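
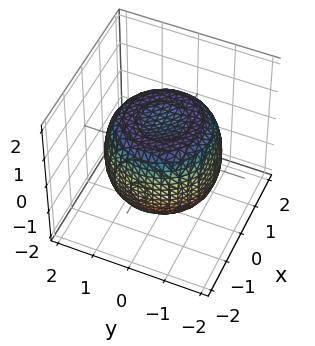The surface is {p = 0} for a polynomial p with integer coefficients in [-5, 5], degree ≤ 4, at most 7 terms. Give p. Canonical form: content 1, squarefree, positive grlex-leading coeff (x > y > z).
deg p = 4. A generic line meets the surface in up to 4 points.
By symmetry, the surface is invariant under rotation about z: p = q(x² + y², z).
Checking where it meets the axes: the z-axis gridline crossings are at z ∈ {-1, 1}; a circular section at z = 0 has radius between 1 and 2.
Fitting integer coefficients to these (and the overall shape) gives p.

2*x^4 + 4*x^2*y^2 + 2*y^4 - 3*x^2 - 3*y^2 + 3*z^2 - 3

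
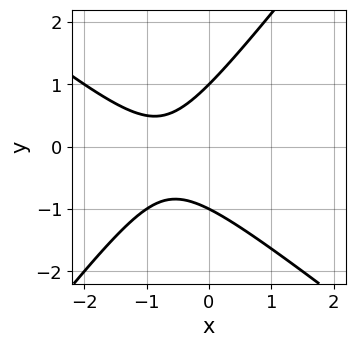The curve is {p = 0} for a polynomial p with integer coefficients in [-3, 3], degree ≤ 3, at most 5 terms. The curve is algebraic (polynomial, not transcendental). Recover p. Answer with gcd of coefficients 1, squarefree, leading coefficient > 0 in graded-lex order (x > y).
(a) Degree: a generic line meets the curve in up to 2 points, so deg p = 2.
(b) From the visible intercepts: the y-axis gridline crossings are at y ∈ {-1, 1}; it misses every integer gridline on the x-axis.
(c) Matching integer coefficients to the picture gives p.

2*x^2 + x*y - 2*y^2 + 3*x + 2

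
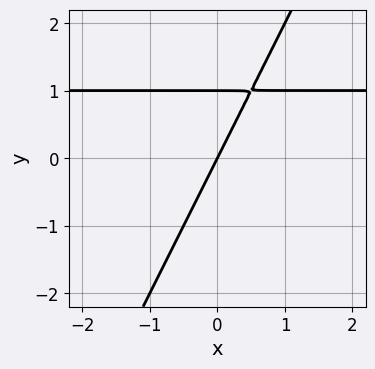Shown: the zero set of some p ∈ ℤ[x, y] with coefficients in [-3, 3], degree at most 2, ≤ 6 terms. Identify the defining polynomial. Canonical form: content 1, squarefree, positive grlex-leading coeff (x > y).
2*x*y - y^2 - 2*x + y

1. Degree: no degree-1 curve has this shape, so deg p = 2.
2. Checking where it meets the axes: the y-axis gridline crossings are at y ∈ {0, 1}; it meets the x-axis at x = 0 (among the integer gridlines).
3. Matching integer coefficients to the picture gives p.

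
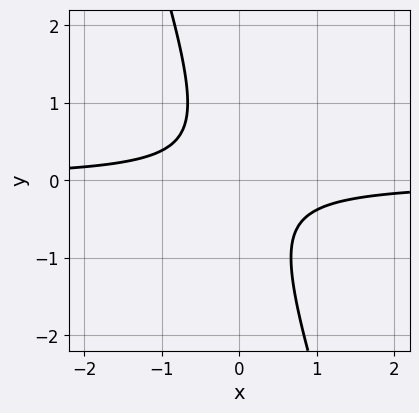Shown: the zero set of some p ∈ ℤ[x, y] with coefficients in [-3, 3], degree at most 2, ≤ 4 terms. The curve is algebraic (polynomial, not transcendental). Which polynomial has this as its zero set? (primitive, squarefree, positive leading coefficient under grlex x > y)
(a) The degree is 2 — no degree-1 curve has this shape.
(b) Against the integer gridlines: it misses every integer gridline on the x-axis; the curve avoids every integer y-axis point in the box.
(c) Putting this together gives p.

3*x*y + y^2 + 1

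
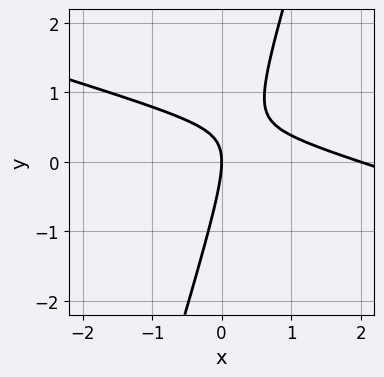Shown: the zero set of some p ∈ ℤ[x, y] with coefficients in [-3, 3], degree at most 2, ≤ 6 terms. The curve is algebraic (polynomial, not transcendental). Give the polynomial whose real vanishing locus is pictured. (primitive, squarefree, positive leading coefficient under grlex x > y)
1. Degree: no degree-1 curve has this shape, so deg p = 2.
2. Checking where it meets the axes: one y-axis crossing is at y = 0; the x-axis gridline crossings are at x ∈ {0, 2}.
3. Assembling these constraints gives the stated polynomial.

x^2 + 3*x*y - y^2 - 2*x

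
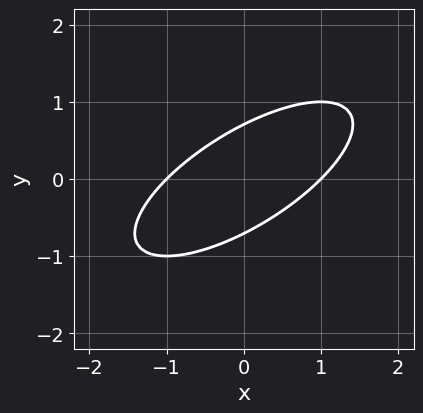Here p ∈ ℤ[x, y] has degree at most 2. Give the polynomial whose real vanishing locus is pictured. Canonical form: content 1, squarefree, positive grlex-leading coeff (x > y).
First, the degree is 2 — the shape is more complex than any degree-1 curve.
Then, from the visible intercepts: the x-axis gridline crossings are at x ∈ {-1, 1}.
Finally, fitting integer coefficients to these (and the overall shape) gives p.

x^2 - 2*x*y + 2*y^2 - 1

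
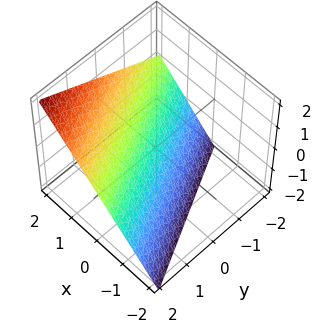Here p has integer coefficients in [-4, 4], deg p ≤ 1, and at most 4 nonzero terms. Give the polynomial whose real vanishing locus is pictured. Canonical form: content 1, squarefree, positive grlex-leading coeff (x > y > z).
2*x + y - 2*z - 2

(a) Degree: every cross-section is a straight line — this is a plane, so deg p = 1.
(b) Against the integer gridlines: it crosses the y-axis at the gridline y = 2; it crosses the z-axis at the gridline z = -1; it meets the x-axis at x = 1 (among the integer gridlines).
(c) The integer polynomial consistent with all of this is the stated p.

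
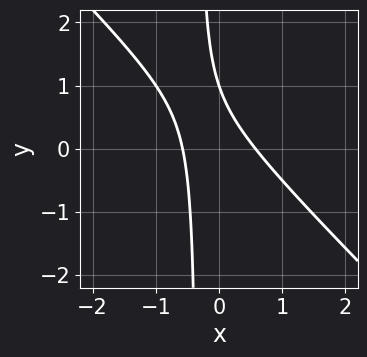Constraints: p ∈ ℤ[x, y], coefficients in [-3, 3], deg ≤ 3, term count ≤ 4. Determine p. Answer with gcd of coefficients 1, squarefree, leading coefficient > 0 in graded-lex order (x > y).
3*x^2 + 3*x*y + y - 1

(a) The degree is 2 — a generic line meets the curve in up to 2 points.
(b) Checking where it meets the axes: it meets the y-axis at y = 1 (among the integer gridlines).
(c) Solving for integer coefficients yields p as stated.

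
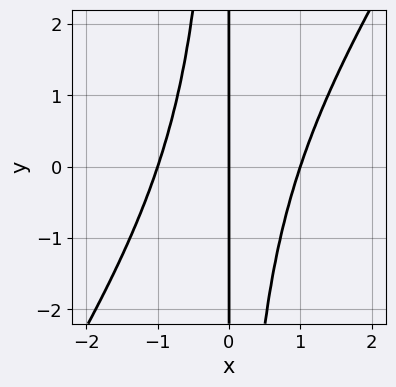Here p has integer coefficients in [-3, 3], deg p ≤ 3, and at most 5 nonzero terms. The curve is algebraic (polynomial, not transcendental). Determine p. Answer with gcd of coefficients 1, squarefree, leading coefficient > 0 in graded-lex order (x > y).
First, degree: the shape is more complex than any degree-2 curve, so deg p = 3.
Next, against the integer gridlines: every point of the y-axis in the box is on the curve; the x-axis gridline crossings are at x ∈ {-1, 0, 1}.
Finally, fitting integer coefficients to these (and the overall shape) gives p.

3*x^3 - 2*x^2*y - 3*x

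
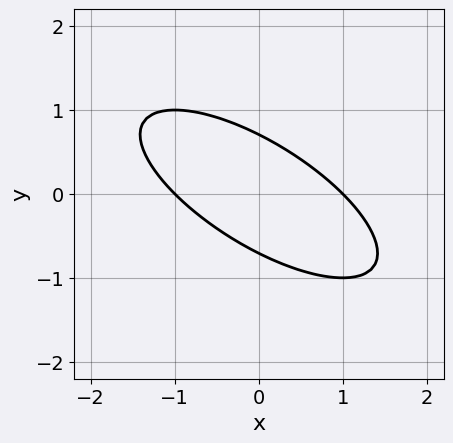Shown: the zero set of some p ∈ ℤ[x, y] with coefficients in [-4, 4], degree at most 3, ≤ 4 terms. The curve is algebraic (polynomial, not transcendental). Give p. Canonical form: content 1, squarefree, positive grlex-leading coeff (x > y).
x^2 + 2*x*y + 2*y^2 - 1

The degree is 2 — no degree-1 curve has this shape.
From the visible intercepts: the x-axis gridline crossings are at x ∈ {-1, 1}.
Solving for integer coefficients yields p as stated.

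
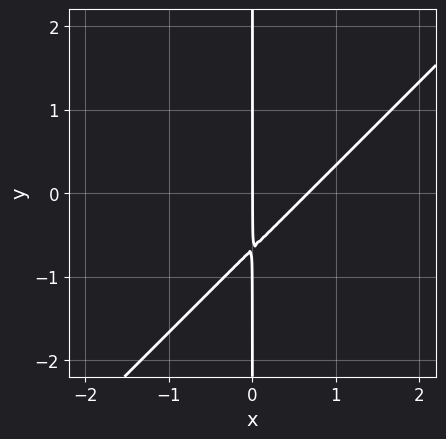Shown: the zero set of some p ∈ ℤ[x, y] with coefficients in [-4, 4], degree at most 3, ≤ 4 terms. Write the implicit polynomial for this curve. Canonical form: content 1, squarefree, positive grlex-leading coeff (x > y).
Degree: the shape is more complex than any degree-1 curve, so deg p = 2.
Reading off the gridlines: one x-axis crossing is at x = 0; the visible y-axis segment lies entirely on the curve.
Matching integer coefficients to the picture gives p.

3*x^2 - 3*x*y - 2*x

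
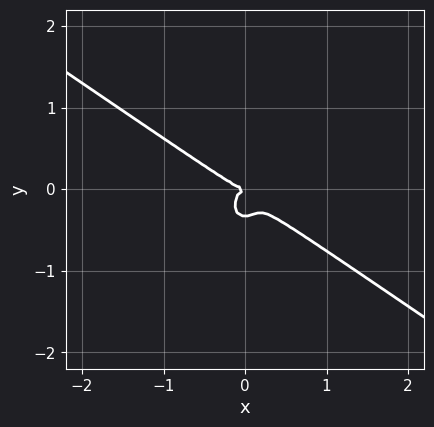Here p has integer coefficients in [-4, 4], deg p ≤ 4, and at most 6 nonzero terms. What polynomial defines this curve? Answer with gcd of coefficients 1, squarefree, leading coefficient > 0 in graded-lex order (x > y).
deg p = 3.
Checking where it meets the axes: one y-axis crossing is at y = 0; it crosses the x-axis at the gridline x = 0.
Assembling these constraints gives the stated polynomial.

3*x^3 + 3*x^2*y + 3*y^3 + y^2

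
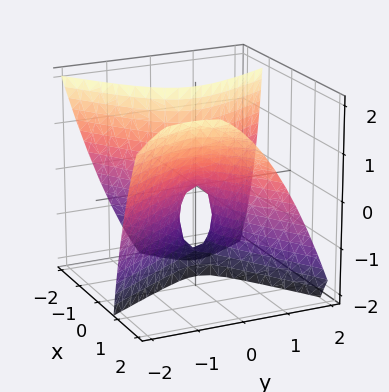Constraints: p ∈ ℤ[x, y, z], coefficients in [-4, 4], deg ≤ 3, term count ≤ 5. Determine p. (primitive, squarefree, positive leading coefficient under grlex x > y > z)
1. The degree is 2 — a generic line meets the surface in up to 2 points.
2. From the axis intercepts and sections: one x-axis crossing is at x = 0; one y-axis crossing is at y = 0.
3. Fitting integer coefficients to these (and the overall shape) gives p.

3*x^2 - 3*x*y - 3*x*z - 3*y^2 - z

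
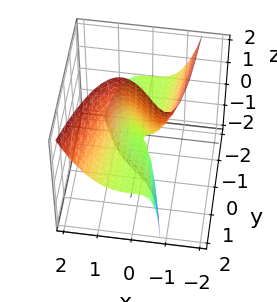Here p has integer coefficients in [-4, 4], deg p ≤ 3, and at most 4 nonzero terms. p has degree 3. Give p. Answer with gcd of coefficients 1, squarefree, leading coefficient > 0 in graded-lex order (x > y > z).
1. The degree is 3 — a generic line meets the surface in up to 3 points.
2. Checking where it meets the axes: the visible y-axis segment lies entirely on the surface; it crosses the x-axis at the gridline x = 0; every point of the z-axis in the box is on the surface.
3. Fitting integer coefficients to these (and the overall shape) gives p.

3*x^3 - x*y*z - 2*x*z - 2*y*z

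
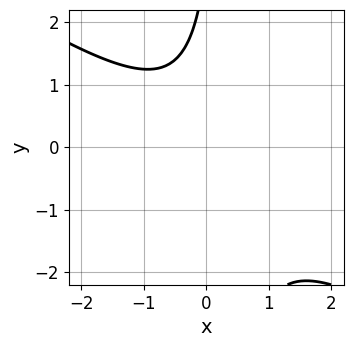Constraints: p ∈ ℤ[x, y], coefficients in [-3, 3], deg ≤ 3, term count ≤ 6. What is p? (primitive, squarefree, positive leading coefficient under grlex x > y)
2*x^2 + 3*x*y - y + 3

1. deg p = 2.
2. Reading off the gridlines: no y-intercept at any integer in the box; no x-intercept at any integer in the box.
3. These observations pin down the coefficients.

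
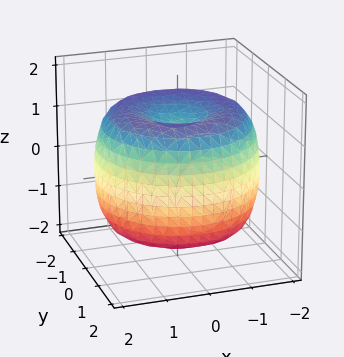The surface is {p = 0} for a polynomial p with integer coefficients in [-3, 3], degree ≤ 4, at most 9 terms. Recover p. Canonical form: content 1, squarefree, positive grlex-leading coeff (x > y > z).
x^4 + 2*x^2*y^2 + y^4 - 3*x^2 - 3*y^2 + 2*z^2 - 2

deg p = 4.
By symmetry, every cross-section ⟂ z is a circle, so x, y appear only via x² + y².
Observable constraints: a circular section at z = -1 has radius between 1 and 2; the z-axis gridline crossings are at z ∈ {-1, 1}.
Matching integer coefficients to the picture gives p.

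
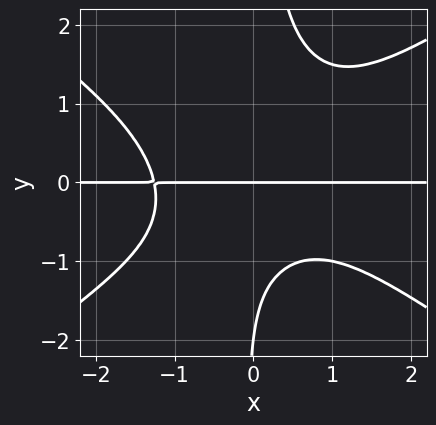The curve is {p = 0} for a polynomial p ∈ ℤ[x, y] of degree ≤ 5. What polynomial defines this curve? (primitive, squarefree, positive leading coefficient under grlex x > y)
(a) The degree is 4 — the shape is more complex than any degree-3 curve.
(b) Against the integer gridlines: the visible x-axis segment lies entirely on the curve; among the integer gridlines, it crosses the y-axis at y ∈ {-2, 0}.
(c) Matching integer coefficients to the picture gives p.

x^3*y - 2*x*y^3 + y^2 + 2*y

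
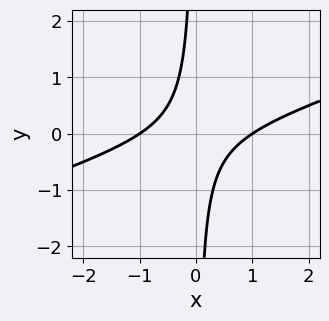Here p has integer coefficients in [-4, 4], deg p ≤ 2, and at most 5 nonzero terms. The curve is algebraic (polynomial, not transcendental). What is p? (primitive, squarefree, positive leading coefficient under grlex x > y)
x^2 - 3*x*y - 1

The degree is 2 — no degree-1 curve has this shape.
From the visible intercepts: it misses every integer gridline on the y-axis; the x-axis gridline crossings are at x ∈ {-1, 1}.
Assembling these constraints gives the stated polynomial.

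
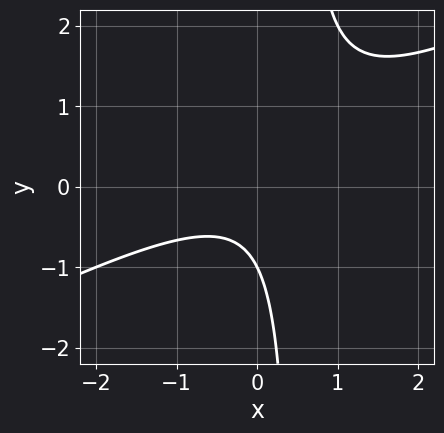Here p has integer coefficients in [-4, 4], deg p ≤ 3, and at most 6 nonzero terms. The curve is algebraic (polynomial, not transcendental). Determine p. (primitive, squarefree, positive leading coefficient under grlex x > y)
x^2 - 2*x*y + y + 1

Degree: no degree-1 curve has this shape, so deg p = 2.
Against the integer gridlines: it misses every integer gridline on the x-axis; one y-axis crossing is at y = -1.
Together with the visible shape, these determine p as stated.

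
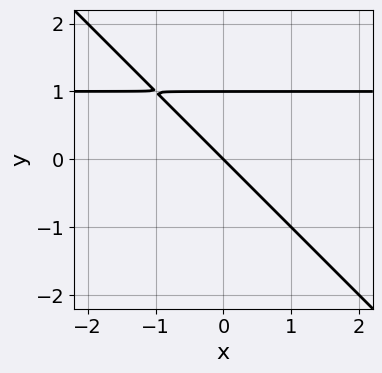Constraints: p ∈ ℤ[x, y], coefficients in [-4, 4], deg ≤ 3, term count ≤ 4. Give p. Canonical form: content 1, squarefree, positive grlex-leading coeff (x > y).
x*y + y^2 - x - y

1. Degree: a generic line meets the curve in up to 2 points, so deg p = 2.
2. From the axis intercepts and sections: the y-axis gridline crossings are at y ∈ {0, 1}; it crosses the x-axis at the gridline x = 0.
3. Fitting integer coefficients to these (and the overall shape) gives p.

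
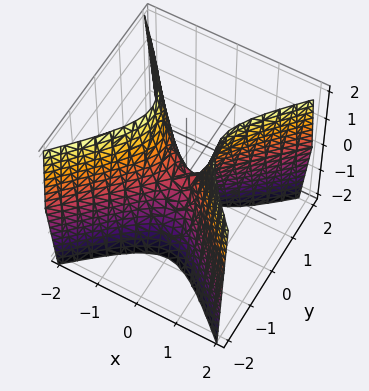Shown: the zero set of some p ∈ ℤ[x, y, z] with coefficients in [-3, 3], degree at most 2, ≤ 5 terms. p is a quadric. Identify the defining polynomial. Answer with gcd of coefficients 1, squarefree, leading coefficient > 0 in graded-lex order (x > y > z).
(a) The degree is 2 — a saddle surface; a quadric.
(b) Symmetries: it's symmetric under y → −y, forcing even powers of y; it's symmetric under x → −x, forcing even powers of x.
(c) Reading off the gridlines: one y-axis crossing is at y = 0; it meets the x-axis at x = 0 (among the integer gridlines); it crosses the z-axis at the gridline z = 0.
(d) Solving for integer coefficients yields p as stated.

3*x^2 - 3*y^2 - z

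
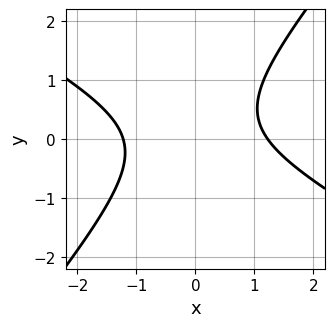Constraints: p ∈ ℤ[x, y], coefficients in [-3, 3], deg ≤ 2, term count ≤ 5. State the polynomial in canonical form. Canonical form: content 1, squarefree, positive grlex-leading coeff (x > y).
(a) deg p = 2.
(b) Reading off the gridlines: the curve avoids every integer y-axis point in the box.
(c) Solving for integer coefficients yields p as stated.

2*x^2 + 2*x*y - 3*y^2 + y - 3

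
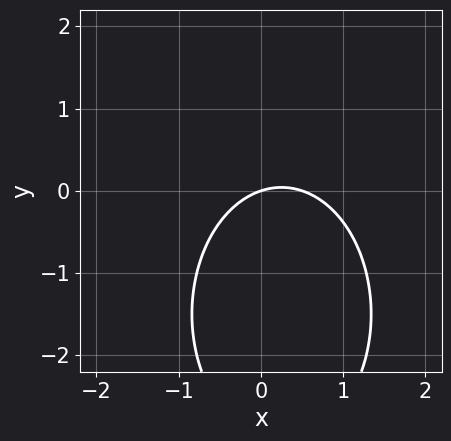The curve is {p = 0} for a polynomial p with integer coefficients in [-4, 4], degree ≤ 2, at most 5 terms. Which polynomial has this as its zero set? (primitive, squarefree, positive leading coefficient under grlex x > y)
1. The degree is 2 — the shape is more complex than any degree-1 curve.
2. Reading off the gridlines: one x-axis crossing is at x = 0; it meets the y-axis at y = 0 (among the integer gridlines).
3. The integer polynomial consistent with all of this is the stated p.

2*x^2 + y^2 - x + 3*y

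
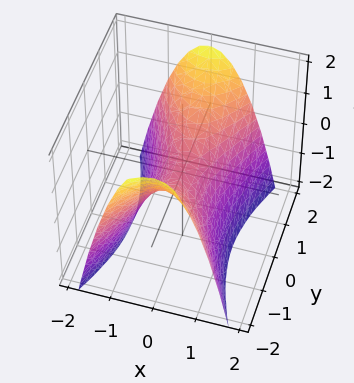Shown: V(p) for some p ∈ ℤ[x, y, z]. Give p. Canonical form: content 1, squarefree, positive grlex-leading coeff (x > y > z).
First, deg p = 2. A saddle surface; a quadric.
Then, symmetries: mirror symmetry x ↦ −x ⇒ only even powers of x; the y ↦ −y reflection is a symmetry, so y appears only in even powers.
Next, from the visible intercepts: one x-axis crossing is at x = 0; it crosses the y-axis at the gridline y = 0; it meets the z-axis at z = 0 (among the integer gridlines).
Finally, fitting integer coefficients to these (and the overall shape) gives p.

3*x^2 - y^2 + 2*z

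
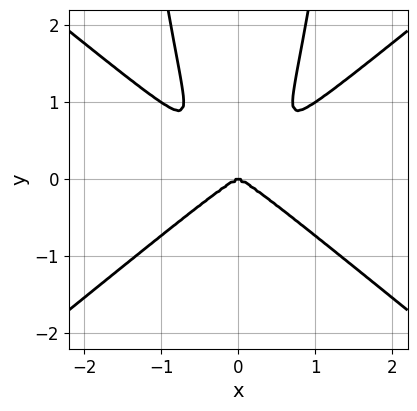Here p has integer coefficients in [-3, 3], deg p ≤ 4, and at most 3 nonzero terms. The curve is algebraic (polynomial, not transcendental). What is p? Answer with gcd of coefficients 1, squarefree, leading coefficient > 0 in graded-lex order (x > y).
2*x^4 - 3*x^2*y^2 + y^3

Degree: a generic line meets the curve in up to 4 points, so deg p = 4.
Symmetries: mirror symmetry x ↦ −x ⇒ only even powers of x.
From the visible intercepts: it meets the y-axis at y = 0 (among the integer gridlines); it crosses the x-axis at the gridline x = 0.
Matching integer coefficients to the picture gives p.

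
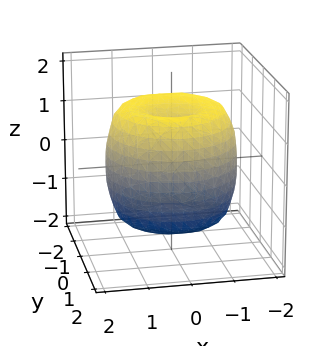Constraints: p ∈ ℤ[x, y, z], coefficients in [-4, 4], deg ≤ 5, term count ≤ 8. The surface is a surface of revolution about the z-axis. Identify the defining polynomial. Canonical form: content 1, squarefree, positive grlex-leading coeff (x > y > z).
(a) The degree is 4 — no degree-3 surface has this shape.
(b) By symmetry, the z-axis is an axis of rotation, so x and y enter only as x² + y².
(c) Checking where it meets the axes: among the integer gridlines, it crosses the z-axis at z ∈ {-1, 1}; a circular section at z = -1 has radius between 1 and 2.
(d) Together with the visible shape, these determine p as stated.

x^4 + 2*x^2*y^2 + y^4 - 2*x^2 - 2*y^2 + z^2 - 1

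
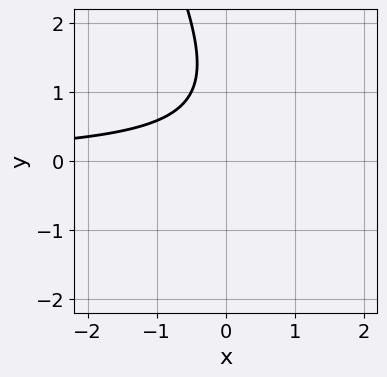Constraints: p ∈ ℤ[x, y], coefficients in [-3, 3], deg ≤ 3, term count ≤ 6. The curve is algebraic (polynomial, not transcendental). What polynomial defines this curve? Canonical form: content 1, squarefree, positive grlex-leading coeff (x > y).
2*x*y + y^2 - 2*y + 2

First, the degree is 2 — no degree-1 curve has this shape.
Next, reading off the gridlines: the curve avoids every integer y-axis point in the box; no x-intercept at any integer in the box.
Finally, together with the visible shape, these determine p as stated.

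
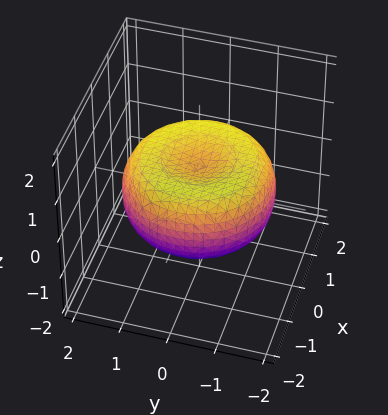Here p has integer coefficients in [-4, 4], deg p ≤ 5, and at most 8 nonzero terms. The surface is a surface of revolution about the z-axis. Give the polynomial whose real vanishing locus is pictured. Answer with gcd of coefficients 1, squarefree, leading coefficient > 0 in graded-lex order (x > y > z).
x^4 + 2*x^2*y^2 + y^4 - 2*x^2 - 2*y^2 + 3*z^2 - 1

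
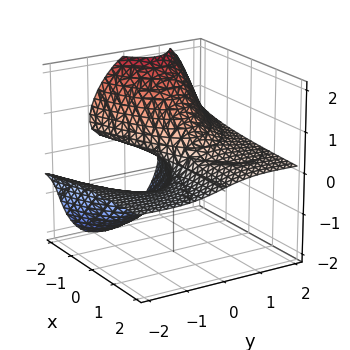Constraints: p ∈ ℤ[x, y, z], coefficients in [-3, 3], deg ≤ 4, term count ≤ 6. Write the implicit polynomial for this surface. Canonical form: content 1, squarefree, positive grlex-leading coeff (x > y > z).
deg p = 3.
Observable constraints: one y-axis crossing is at y = 0; the visible x-axis segment lies entirely on the surface; it crosses the z-axis at the gridline z = 0.
The integer polynomial consistent with all of this is the stated p.

2*y^2*z - y*z^2 + z^3 + 2*x*z - y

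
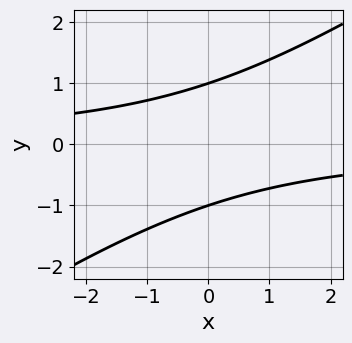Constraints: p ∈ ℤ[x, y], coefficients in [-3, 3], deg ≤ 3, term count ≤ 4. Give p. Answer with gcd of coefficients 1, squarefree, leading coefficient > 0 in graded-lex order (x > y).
1. The degree is 2 — no degree-1 curve has this shape.
2. Checking where it meets the axes: the y-axis gridline crossings are at y ∈ {-1, 1}; it misses every integer gridline on the x-axis.
3. Putting this together gives p.

2*x*y - 3*y^2 + 3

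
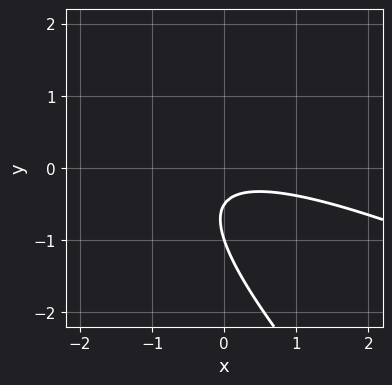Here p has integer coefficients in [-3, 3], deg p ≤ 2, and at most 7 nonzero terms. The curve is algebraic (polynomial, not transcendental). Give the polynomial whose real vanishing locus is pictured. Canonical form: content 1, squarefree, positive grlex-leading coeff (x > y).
x^2 + 3*x*y + 2*y^2 + 3*y + 1

(a) deg p = 2.
(b) Against the integer gridlines: one y-axis crossing is at y = -1; the curve avoids every integer x-axis point in the box.
(c) Assembling these constraints gives the stated polynomial.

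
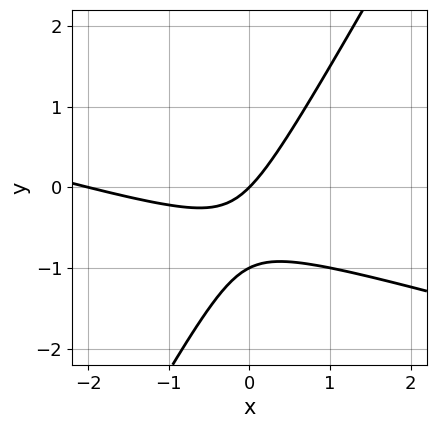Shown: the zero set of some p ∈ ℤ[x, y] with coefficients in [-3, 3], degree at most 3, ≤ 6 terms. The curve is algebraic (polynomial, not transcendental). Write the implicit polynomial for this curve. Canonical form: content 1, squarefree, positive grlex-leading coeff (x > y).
1. deg p = 2.
2. From the axis intercepts and sections: the x-axis gridline crossings are at x ∈ {-2, 0}; the y-axis gridline crossings are at y ∈ {-1, 0}.
3. The integer polynomial consistent with all of this is the stated p.

x^2 + 3*x*y - 2*y^2 + 2*x - 2*y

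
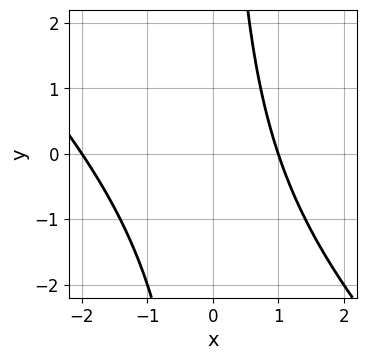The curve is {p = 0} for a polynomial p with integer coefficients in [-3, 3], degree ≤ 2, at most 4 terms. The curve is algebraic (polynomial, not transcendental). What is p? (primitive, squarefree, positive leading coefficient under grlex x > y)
x^2 + x*y + x - 2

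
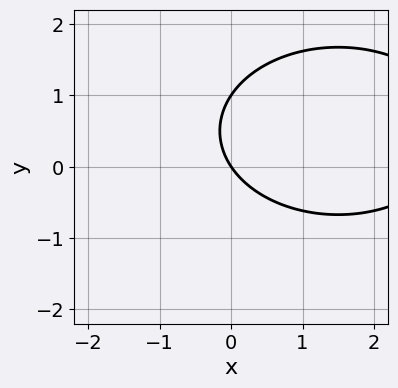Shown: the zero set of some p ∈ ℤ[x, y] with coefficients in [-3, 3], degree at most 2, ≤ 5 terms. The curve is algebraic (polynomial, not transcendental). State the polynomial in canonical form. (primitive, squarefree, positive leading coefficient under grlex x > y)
x^2 + 2*y^2 - 3*x - 2*y

First, deg p = 2. A generic line meets the curve in up to 2 points.
Then, reading off the gridlines: the y-axis gridline crossings are at y ∈ {0, 1}; it meets the x-axis at x = 0 (among the integer gridlines).
Finally, assembling these constraints gives the stated polynomial.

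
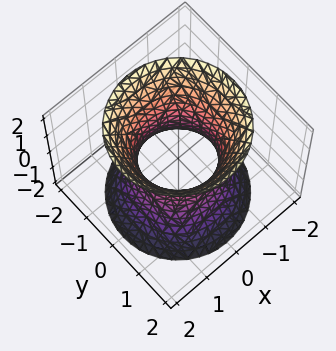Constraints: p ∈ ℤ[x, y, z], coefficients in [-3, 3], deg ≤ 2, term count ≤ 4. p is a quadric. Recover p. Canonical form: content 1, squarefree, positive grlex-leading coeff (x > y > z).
Degree: one connected sheet with a waist; a quadric, so deg p = 2.
Symmetries: the z-axis is an axis of rotation, so x and y enter only as x² + y²; it's symmetric under z → −z, forcing even powers of z.
Against the integer gridlines: among the integer gridlines, it crosses the x-axis at x ∈ {-1, 1}; among the integer gridlines, it crosses the y-axis at y ∈ {-1, 1}.
These observations pin down the coefficients.

2*x^2 + 2*y^2 - z^2 - 2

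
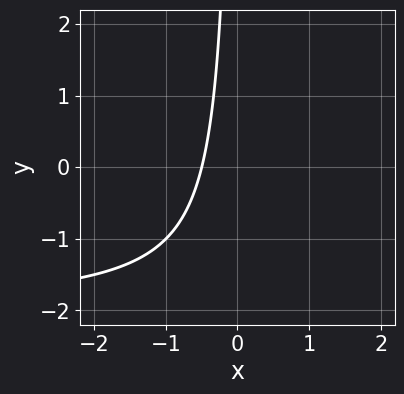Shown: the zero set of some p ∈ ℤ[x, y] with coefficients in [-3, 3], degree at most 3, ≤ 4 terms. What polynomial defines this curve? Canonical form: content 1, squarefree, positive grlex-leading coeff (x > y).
x*y + 2*x + 1

1. Degree: a generic line meets the curve in up to 2 points, so deg p = 2.
2. From the axis intercepts and sections: it misses every integer gridline on the y-axis.
3. Matching integer coefficients to the picture gives p.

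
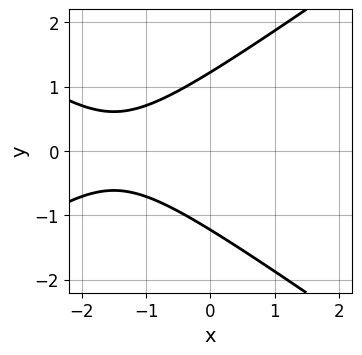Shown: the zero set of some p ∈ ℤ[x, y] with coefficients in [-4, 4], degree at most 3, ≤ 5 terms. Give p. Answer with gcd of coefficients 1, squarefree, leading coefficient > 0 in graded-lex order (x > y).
deg p = 2. No degree-1 curve has this shape.
Symmetries: it's symmetric under y → −y, forcing even powers of y.
Reading off the gridlines: it misses every integer gridline on the x-axis.
Putting this together gives p.

x^2 - 2*y^2 + 3*x + 3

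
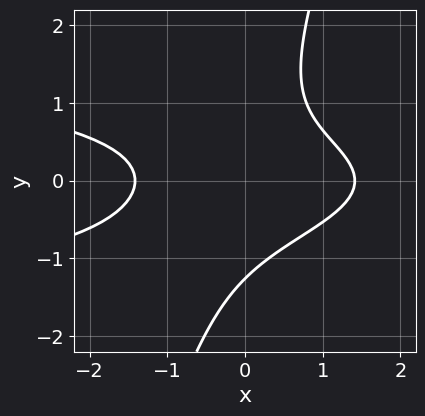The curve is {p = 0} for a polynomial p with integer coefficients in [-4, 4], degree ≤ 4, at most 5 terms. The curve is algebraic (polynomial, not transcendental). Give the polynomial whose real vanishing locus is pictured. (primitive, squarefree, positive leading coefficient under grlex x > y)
3*x*y^2 - y^3 + x^2 - 2

1. Degree: no degree-2 curve has this shape, so deg p = 3.
2. Matching integer coefficients to the picture gives p.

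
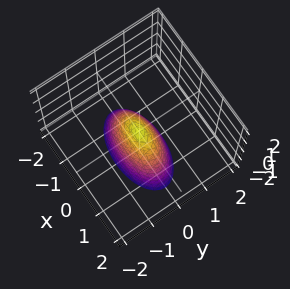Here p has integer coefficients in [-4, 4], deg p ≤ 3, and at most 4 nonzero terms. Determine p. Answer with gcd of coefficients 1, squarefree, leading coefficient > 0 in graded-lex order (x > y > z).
x^2 + 3*y^2 + z

First, deg p = 2. A paraboloid; a quadric.
Next, symmetries: it's symmetric under y → −y, forcing even powers of y; mirror symmetry x ↦ −x ⇒ only even powers of x.
Next, observable constraints: it meets the x-axis at x = 0 (among the integer gridlines); it crosses the y-axis at the gridline y = 0; it crosses the z-axis at the gridline z = 0.
Finally, matching integer coefficients to the picture gives p.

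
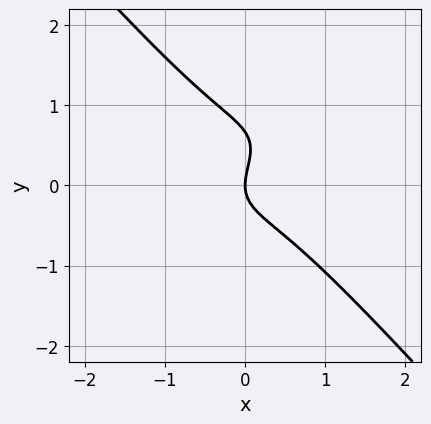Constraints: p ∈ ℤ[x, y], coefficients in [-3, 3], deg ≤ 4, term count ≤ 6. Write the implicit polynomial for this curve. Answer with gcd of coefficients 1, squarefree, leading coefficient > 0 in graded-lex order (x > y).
2*x^3 - 2*x^2*y + 3*y^3 - 2*y^2 + 2*x

1. deg p = 3.
2. From the visible intercepts: it crosses the y-axis at the gridline y = 0; one x-axis crossing is at x = 0.
3. These observations pin down the coefficients.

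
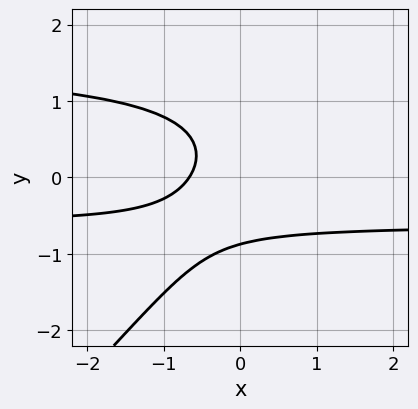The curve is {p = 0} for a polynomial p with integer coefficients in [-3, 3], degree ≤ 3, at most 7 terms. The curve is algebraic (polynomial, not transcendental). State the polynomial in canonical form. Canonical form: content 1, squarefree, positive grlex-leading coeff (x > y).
3*x*y^2 - 3*y^3 - 3*x*y - 3*x - 2

(a) deg p = 3. A generic line meets the curve in up to 3 points.
(b) Matching integer coefficients to the picture gives p.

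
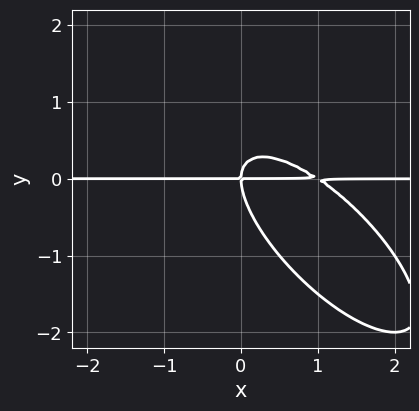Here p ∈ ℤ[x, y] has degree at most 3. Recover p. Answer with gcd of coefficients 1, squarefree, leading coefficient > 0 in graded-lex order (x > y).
2*x^2*y + 3*x*y^2 + 2*y^3 - 2*x*y

First, the degree is 3 — no degree-2 curve has this shape.
Next, reading off the gridlines: it meets the y-axis at y = 0 (among the integer gridlines); every point of the x-axis in the box is on the curve.
Finally, solving for integer coefficients yields p as stated.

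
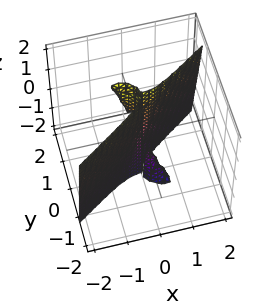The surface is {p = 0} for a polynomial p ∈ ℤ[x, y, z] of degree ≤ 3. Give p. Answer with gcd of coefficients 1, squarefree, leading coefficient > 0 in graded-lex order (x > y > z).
The picture has 2 separate pieces. Treating them together as one polynomial.
The degree is 3 — no degree-2 surface has this shape.
From the axis intercepts and sections: it meets the y-axis at y = 0 (among the integer gridlines); it crosses the x-axis at the gridline x = 0.
Solving for integer coefficients yields p as stated. Check: (0, 0, -2) on the z-axis lies on the surface, and p(0, 0, -2) = 0. ✓

x^3 - x*y*z - 3*y^3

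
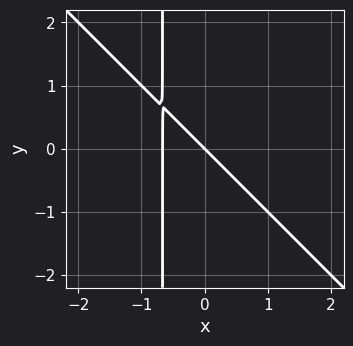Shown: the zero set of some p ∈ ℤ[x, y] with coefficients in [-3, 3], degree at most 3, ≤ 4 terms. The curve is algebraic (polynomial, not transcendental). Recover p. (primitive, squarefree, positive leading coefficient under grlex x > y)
3*x^2 + 3*x*y + 2*x + 2*y

First, degree: no degree-1 curve has this shape, so deg p = 2.
Next, from the axis intercepts and sections: one y-axis crossing is at y = 0; it meets the x-axis at x = 0 (among the integer gridlines).
Finally, together with the visible shape, these determine p as stated.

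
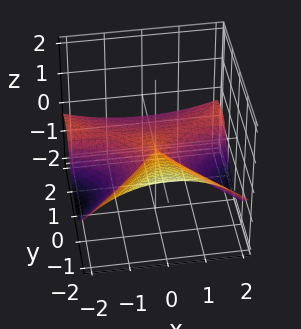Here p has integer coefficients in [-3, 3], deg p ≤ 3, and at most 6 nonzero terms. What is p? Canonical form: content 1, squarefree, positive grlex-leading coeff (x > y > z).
x^2*y - y^3 - 3*y^2*z - 2*z^3 - x^2

First, deg p = 3. A generic line meets the surface in up to 3 points.
Then, checking where it meets the axes: it meets the z-axis at z = 0 (among the integer gridlines); it meets the y-axis at y = 0 (among the integer gridlines); it meets the x-axis at x = 0 (among the integer gridlines).
Finally, solving for integer coefficients yields p as stated.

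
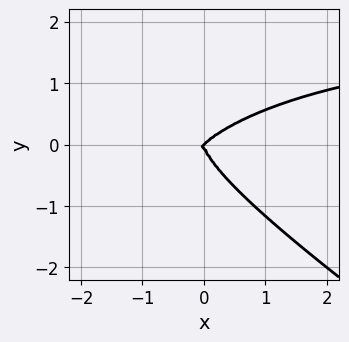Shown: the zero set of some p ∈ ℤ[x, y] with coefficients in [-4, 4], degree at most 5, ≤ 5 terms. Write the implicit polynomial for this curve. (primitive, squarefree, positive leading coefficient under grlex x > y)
1. Degree: a generic line meets the curve in up to 4 points, so deg p = 4.
2. Checking where it meets the axes: one x-axis crossing is at x = 0; it meets the y-axis at y = 0 (among the integer gridlines).
3. Assembling these constraints gives the stated polynomial.

x^3*y + 3*y^4 - 2*x^3 + 2*x^2*y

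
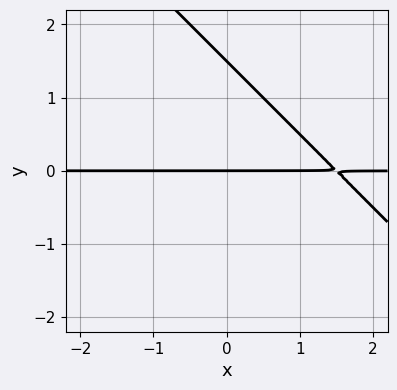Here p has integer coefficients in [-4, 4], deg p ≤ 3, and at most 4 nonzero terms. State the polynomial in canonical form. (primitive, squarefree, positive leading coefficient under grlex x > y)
(a) Degree: no degree-1 curve has this shape, so deg p = 2.
(b) From the visible intercepts: it meets the y-axis at y = 0 (among the integer gridlines); the visible x-axis segment lies entirely on the curve.
(c) Solving for integer coefficients yields p as stated.

2*x*y + 2*y^2 - 3*y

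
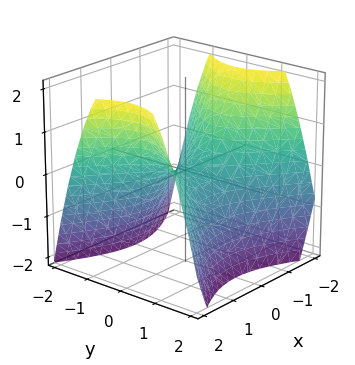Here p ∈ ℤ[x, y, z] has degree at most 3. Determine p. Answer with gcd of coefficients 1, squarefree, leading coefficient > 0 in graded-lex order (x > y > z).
2*x^2 - 3*y^2 - 3*z

First, degree: a saddle surface; a quadric, so deg p = 2.
Then, symmetries: it's symmetric under x → −x, forcing even powers of x; mirror symmetry y ↦ −y ⇒ only even powers of y.
Next, from the visible intercepts: it crosses the z-axis at the gridline z = 0; it meets the x-axis at x = 0 (among the integer gridlines); one y-axis crossing is at y = 0.
Finally, putting this together gives p.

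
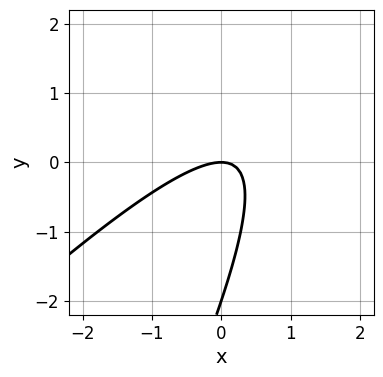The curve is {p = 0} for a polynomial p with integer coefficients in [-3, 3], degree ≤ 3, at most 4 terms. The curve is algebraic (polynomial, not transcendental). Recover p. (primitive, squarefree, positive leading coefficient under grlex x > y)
2*x^2 - 3*x*y + y^2 + 2*y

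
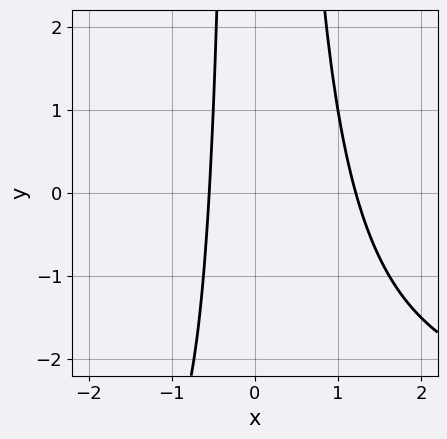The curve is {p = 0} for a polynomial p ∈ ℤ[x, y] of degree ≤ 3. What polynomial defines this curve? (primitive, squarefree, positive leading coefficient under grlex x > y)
Degree: the shape is more complex than any degree-2 curve, so deg p = 3.
Reading off the gridlines: the curve avoids every integer y-axis point in the box.
Together with the visible shape, these determine p as stated.

x^2*y + 3*x^2 - 2*x - 2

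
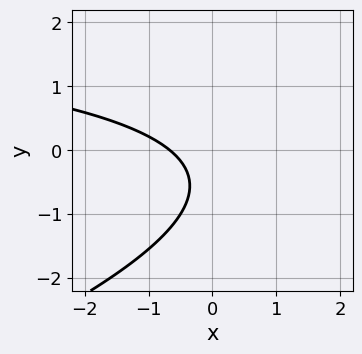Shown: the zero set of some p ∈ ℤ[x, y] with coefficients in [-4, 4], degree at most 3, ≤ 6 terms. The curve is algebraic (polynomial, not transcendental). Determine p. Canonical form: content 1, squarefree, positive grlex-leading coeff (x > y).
x*y - 3*y^2 - 3*x - 3*y - 2

deg p = 2. The shape is more complex than any degree-1 curve.
Checking where it meets the axes: it misses every integer gridline on the y-axis.
The integer polynomial consistent with all of this is the stated p.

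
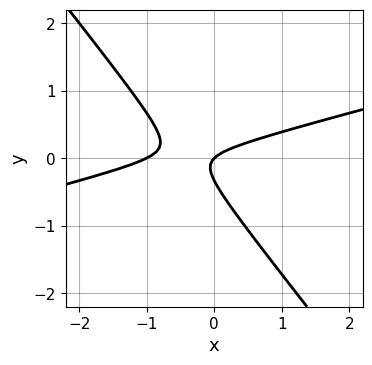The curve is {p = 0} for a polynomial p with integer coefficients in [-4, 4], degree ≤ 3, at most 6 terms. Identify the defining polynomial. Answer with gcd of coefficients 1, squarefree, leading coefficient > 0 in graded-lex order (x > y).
x^2 - 3*x*y - 3*y^2 + x - y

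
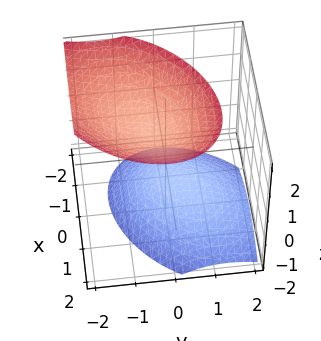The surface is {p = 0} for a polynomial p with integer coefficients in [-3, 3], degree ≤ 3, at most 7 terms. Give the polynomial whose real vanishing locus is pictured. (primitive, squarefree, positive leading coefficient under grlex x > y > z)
3*x^2 - 2*x*y + 3*y^2 + 2*y*z - 3*z^2 + 3

1. I count 2 distinct pieces. Treating them together as one polynomial.
2. The degree is 2 — the shape is more complex than any degree-1 surface.
3. From the axis intercepts and sections: no y-intercept at any integer in the box; the z-axis gridline crossings are at z ∈ {-1, 1}; the surface avoids every integer x-axis point in the box.
4. Together with the visible shape, these determine p as stated.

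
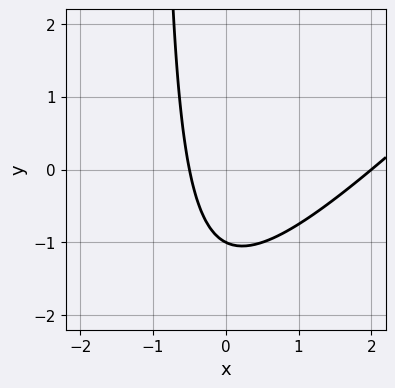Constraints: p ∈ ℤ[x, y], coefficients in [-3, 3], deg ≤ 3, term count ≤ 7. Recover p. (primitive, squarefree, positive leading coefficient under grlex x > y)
2*x^2 - 2*x*y - 3*x - 2*y - 2

deg p = 2. The shape is more complex than any degree-1 curve.
From the visible intercepts: one x-axis crossing is at x = 2; one y-axis crossing is at y = -1.
Fitting integer coefficients to these (and the overall shape) gives p.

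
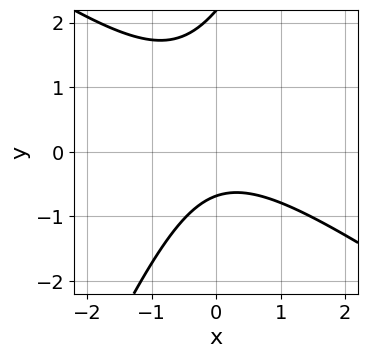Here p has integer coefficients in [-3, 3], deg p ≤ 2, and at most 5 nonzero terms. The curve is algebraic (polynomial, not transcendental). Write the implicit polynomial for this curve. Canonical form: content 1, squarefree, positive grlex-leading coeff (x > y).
3*x^2 + 3*x*y - 2*y^2 + 3*y + 3

1. Degree: the shape is more complex than any degree-1 curve, so deg p = 2.
2. Against the integer gridlines: it misses every integer gridline on the x-axis.
3. Together with the visible shape, these determine p as stated.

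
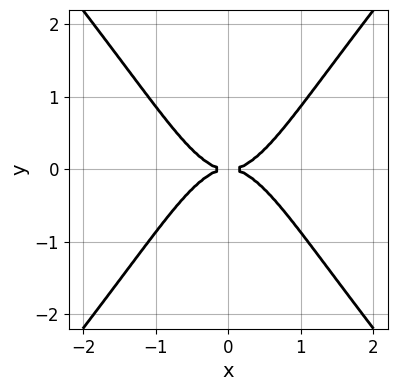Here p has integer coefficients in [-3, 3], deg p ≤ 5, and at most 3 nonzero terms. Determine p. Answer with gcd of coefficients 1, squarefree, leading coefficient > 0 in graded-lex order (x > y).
3*x^4 - 2*x^2*y^2 - 2*y^2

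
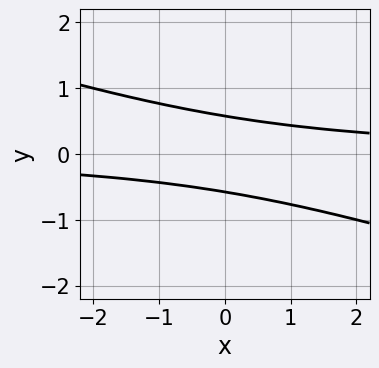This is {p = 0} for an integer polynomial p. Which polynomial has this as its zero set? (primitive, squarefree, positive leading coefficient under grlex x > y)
(a) The degree is 2 — no degree-1 curve has this shape.
(b) Against the integer gridlines: it misses every integer gridline on the x-axis.
(c) These observations pin down the coefficients.

x*y + 3*y^2 - 1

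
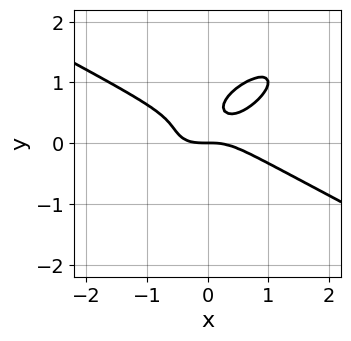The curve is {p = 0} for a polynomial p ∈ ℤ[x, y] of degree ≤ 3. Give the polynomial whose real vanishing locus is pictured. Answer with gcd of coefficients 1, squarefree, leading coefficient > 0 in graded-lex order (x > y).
First, degree: no degree-2 curve has this shape, so deg p = 3.
Then, from the visible intercepts: one x-axis crossing is at x = 0; it meets the y-axis at y = 0 (among the integer gridlines).
Finally, the integer polynomial consistent with all of this is the stated p.

x^3 - 2*x*y^2 + 3*y^3 - 3*y^2 + y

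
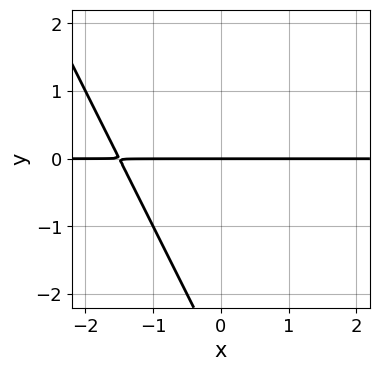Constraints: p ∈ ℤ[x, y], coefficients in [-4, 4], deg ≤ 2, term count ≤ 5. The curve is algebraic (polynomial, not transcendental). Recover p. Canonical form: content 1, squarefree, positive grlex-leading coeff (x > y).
Degree: a generic line meets the curve in up to 2 points, so deg p = 2.
From the axis intercepts and sections: the visible x-axis segment lies entirely on the curve; it crosses the y-axis at the gridline y = 0.
Solving for integer coefficients yields p as stated.

2*x*y + y^2 + 3*y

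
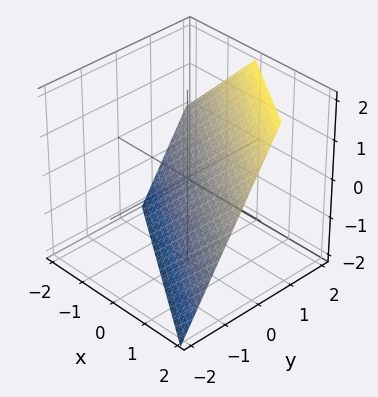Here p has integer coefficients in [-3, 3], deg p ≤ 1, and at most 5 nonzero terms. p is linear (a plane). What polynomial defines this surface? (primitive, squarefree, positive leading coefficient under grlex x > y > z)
First, the degree is 1 — every cross-section is a straight line — this is a plane.
Then, from the visible intercepts: it meets the z-axis at z = -1 (among the integer gridlines); it crosses the x-axis at the gridline x = 1.
Finally, together with the visible shape, these determine p as stated.

2*x + 3*y - 2*z - 2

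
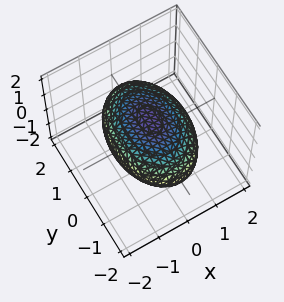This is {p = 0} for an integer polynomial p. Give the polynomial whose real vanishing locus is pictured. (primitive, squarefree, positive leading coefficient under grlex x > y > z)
2*x^2 + y^2 + 3*z^2 - 3

The degree is 2 — bounded and convex; a quadric.
Symmetries: the z ↦ −z reflection is a symmetry, so z appears only in even powers; it's symmetric under y → −y, forcing even powers of y; mirror symmetry x ↦ −x ⇒ only even powers of x.
Reading off the gridlines: the z-axis gridline crossings are at z ∈ {-1, 1}.
Fitting integer coefficients to these (and the overall shape) gives p.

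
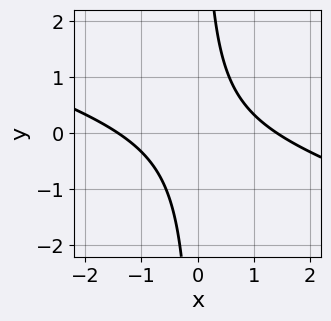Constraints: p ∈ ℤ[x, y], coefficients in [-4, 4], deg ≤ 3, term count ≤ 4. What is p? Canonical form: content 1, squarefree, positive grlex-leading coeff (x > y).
1. Degree: a generic line meets the curve in up to 2 points, so deg p = 2.
2. From the axis intercepts and sections: no y-intercept at any integer in the box.
3. Together with the visible shape, these determine p as stated.

x^2 + 3*x*y - 2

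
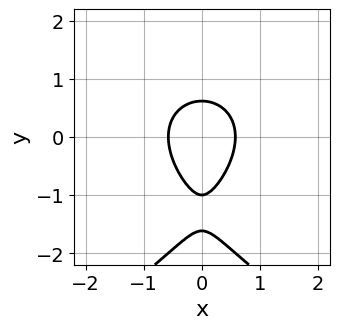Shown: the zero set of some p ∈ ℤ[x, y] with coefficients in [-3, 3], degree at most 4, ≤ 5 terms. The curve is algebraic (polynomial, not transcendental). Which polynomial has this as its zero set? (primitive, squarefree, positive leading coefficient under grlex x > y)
y^3 + 3*x^2 + 2*y^2 - 1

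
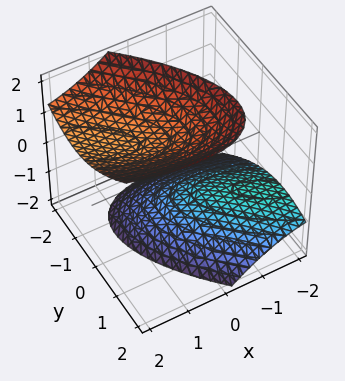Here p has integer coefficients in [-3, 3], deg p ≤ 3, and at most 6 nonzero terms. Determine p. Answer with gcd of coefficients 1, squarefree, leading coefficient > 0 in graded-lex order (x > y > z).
First, there are 2 components.
Next, degree: no degree-1 surface has this shape, so deg p = 2.
Then, against the integer gridlines: no x-intercept at any integer in the box; no y-intercept at any integer in the box.
Finally, matching integer coefficients to the picture gives p.

x^2 + 2*x*y - 2*x*z + 2*y^2 - 2*z^2 + 3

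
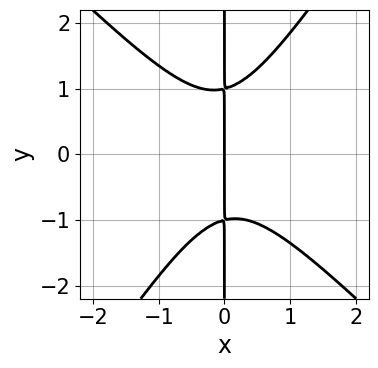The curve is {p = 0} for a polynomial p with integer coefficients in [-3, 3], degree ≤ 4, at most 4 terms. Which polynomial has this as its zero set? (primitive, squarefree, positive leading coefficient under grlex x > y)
First, the degree is 3 — no degree-2 curve has this shape.
Next, from the axis intercepts and sections: it meets the x-axis at x = 0 (among the integer gridlines); every point of the y-axis in the box is on the curve.
Finally, matching integer coefficients to the picture gives p.

3*x^3 + x^2*y - 2*x*y^2 + 2*x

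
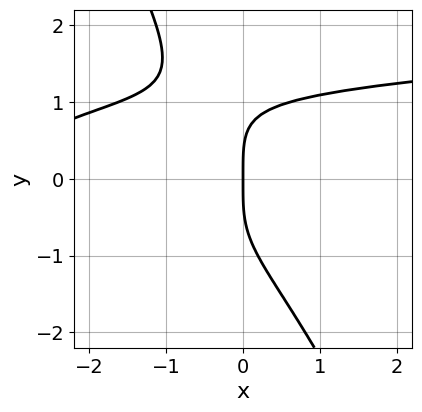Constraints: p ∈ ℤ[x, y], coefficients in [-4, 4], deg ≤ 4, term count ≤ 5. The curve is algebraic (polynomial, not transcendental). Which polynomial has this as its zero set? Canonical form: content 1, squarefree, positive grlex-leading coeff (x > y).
(a) deg p = 4. No degree-3 curve has this shape.
(b) Checking where it meets the axes: it crosses the x-axis at the gridline x = 0; one y-axis crossing is at y = 0.
(c) Assembling these constraints gives the stated polynomial.

2*x*y^3 + y^4 - x^2 - 3*x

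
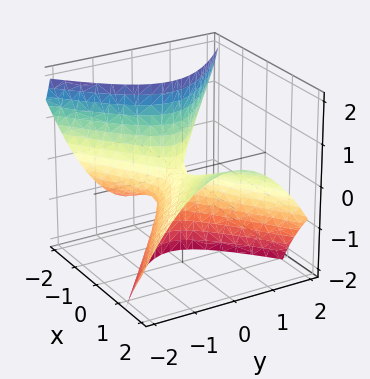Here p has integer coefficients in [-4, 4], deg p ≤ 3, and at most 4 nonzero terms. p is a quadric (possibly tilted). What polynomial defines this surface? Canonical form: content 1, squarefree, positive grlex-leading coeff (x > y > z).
The degree is 2 — a generic line meets the surface in up to 2 points.
Against the integer gridlines: one z-axis crossing is at z = 0; one y-axis crossing is at y = 0.
Matching integer coefficients to the picture gives p.

x^2 - 2*x*z - 2*y^2 - z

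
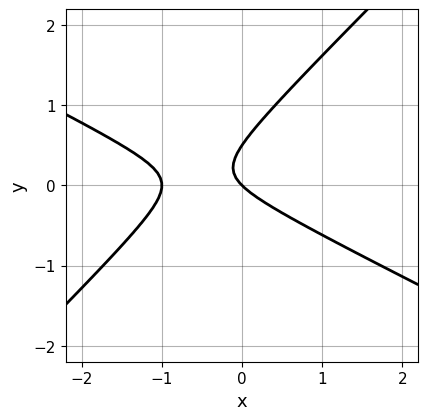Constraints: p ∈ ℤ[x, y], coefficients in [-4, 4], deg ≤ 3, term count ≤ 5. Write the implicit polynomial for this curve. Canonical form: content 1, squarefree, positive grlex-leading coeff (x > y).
x^2 + x*y - 2*y^2 + x + y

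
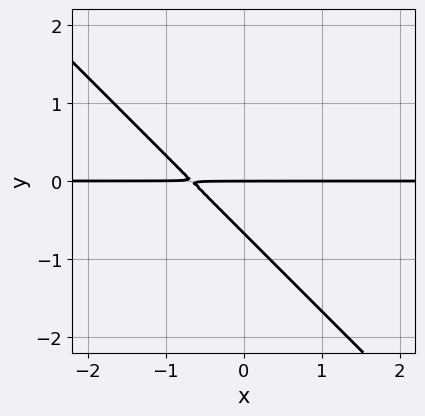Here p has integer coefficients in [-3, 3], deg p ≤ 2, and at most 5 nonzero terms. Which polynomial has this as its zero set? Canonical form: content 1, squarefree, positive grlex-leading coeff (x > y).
3*x*y + 3*y^2 + 2*y

1. Degree: the shape is more complex than any degree-1 curve, so deg p = 2.
2. Checking where it meets the axes: it meets the y-axis at y = 0 (among the integer gridlines); the visible x-axis segment lies entirely on the curve.
3. The integer polynomial consistent with all of this is the stated p.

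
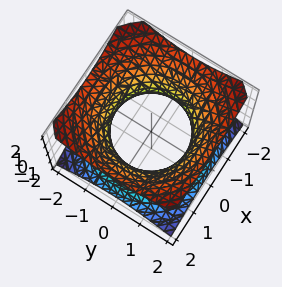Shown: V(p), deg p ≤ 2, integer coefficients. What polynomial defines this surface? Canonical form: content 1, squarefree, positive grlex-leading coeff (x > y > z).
2*x^2 + 2*y^2 - 3*z^2 - 3

1. The degree is 2 — no degree-1 surface has this shape.
2. Symmetry: the surface is invariant under rotation about z: p = q(x² + y², z).
3. From the axis intercepts and sections: no z-intercept at any integer in the box; a circular section at z = 1 has radius between 1 and 2.
4. Solving for integer coefficients yields p as stated.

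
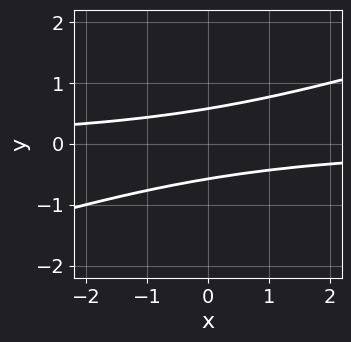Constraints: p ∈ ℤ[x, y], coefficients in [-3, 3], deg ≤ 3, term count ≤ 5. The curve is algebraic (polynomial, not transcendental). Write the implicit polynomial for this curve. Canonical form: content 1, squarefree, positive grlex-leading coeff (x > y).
x*y - 3*y^2 + 1

(a) The degree is 2 — a generic line meets the curve in up to 2 points.
(b) Observable constraints: the curve avoids every integer x-axis point in the box.
(c) Fitting integer coefficients to these (and the overall shape) gives p.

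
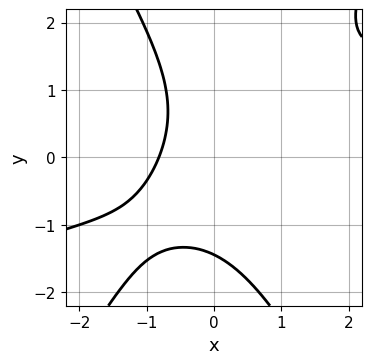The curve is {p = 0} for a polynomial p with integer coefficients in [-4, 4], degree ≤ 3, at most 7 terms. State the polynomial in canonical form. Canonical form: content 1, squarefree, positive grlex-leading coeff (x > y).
x^3 - 3*x^2*y + y^3 + 3*x + 3

(a) The degree is 3 — no degree-2 curve has this shape.
(b) Matching integer coefficients to the picture gives p.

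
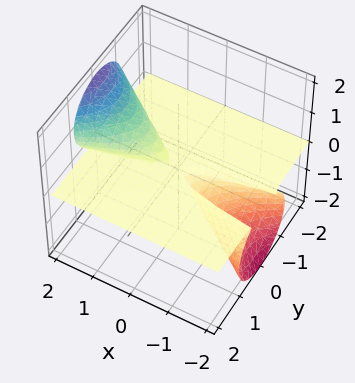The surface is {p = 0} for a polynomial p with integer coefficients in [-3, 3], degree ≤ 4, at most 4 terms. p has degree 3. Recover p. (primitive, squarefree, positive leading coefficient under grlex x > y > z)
x*z^2 - y^2*z - z^3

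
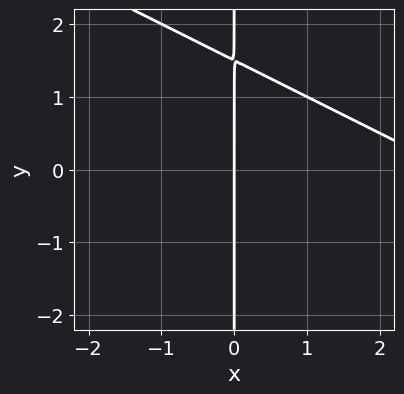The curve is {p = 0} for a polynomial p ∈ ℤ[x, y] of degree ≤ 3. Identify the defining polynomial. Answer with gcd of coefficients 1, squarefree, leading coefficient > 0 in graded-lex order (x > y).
x^2 + 2*x*y - 3*x

First, the degree is 2 — the shape is more complex than any degree-1 curve.
Then, from the axis intercepts and sections: one x-axis crossing is at x = 0; every point of the y-axis in the box is on the curve.
Finally, these observations pin down the coefficients.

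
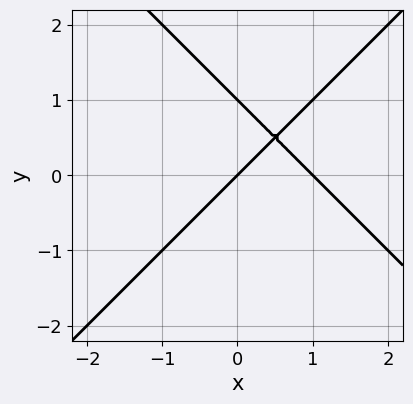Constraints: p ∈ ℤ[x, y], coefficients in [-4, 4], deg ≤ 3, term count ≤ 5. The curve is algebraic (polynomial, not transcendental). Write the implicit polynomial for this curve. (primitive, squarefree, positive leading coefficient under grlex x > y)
deg p = 2.
Checking where it meets the axes: the y-axis gridline crossings are at y ∈ {0, 1}; among the integer gridlines, it crosses the x-axis at x ∈ {0, 1}.
Assembling these constraints gives the stated polynomial.

x^2 - y^2 - x + y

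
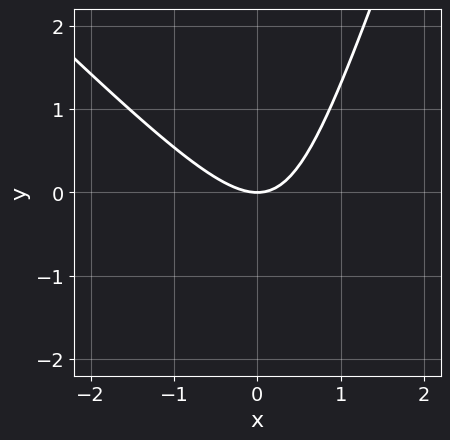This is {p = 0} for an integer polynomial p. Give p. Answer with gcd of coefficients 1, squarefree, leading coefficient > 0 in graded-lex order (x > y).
3*x^2 + 2*x*y - y^2 - 3*y

1. deg p = 2. A generic line meets the curve in up to 2 points.
2. Observable constraints: it crosses the x-axis at the gridline x = 0; it meets the y-axis at y = 0 (among the integer gridlines).
3. Solving for integer coefficients yields p as stated.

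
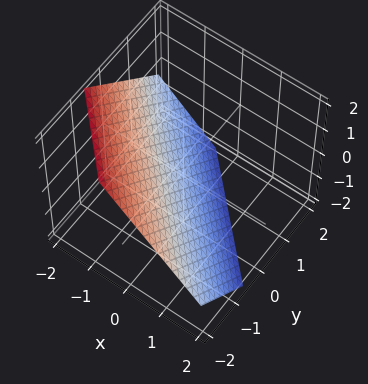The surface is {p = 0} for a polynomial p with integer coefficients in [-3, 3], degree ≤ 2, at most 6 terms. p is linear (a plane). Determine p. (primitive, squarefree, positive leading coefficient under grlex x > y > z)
(a) Degree: every cross-section is a straight line — this is a plane, so deg p = 1.
(b) Matching integer coefficients to the picture gives p.

3*x + 3*y + 3*z + 2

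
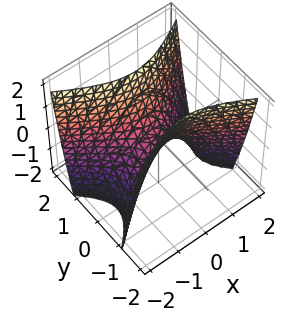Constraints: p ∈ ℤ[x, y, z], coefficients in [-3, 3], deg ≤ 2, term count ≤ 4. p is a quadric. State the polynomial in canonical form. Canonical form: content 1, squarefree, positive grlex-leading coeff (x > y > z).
x^2 - 2*y^2 + z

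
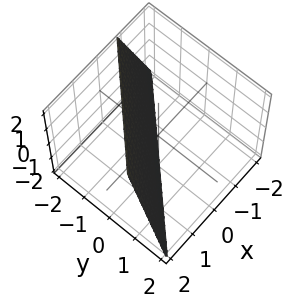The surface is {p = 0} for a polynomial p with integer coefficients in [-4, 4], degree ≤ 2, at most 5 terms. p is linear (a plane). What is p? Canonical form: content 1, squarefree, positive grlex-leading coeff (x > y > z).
3*x - 3*y - z - 2

First, degree: every cross-section is a straight line — this is a plane, so deg p = 1.
Then, from the visible intercepts: one z-axis crossing is at z = -2.
Finally, together with the visible shape, these determine p as stated.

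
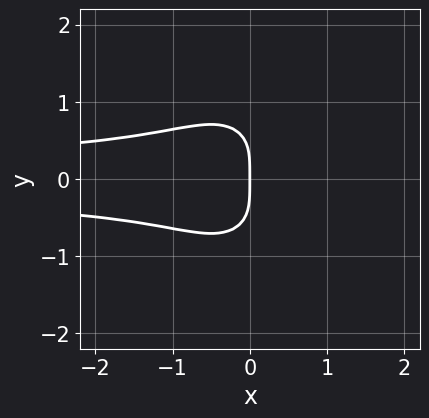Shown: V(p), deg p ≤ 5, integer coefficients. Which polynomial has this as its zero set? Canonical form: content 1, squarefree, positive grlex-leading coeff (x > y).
2*x^2*y^2 + y^4 + x

1. deg p = 4. A generic line meets the curve in up to 4 points.
2. Symmetries: it's symmetric under y → −y, forcing even powers of y.
3. Reading off the gridlines: it meets the x-axis at x = 0 (among the integer gridlines); one y-axis crossing is at y = 0.
4. The integer polynomial consistent with all of this is the stated p.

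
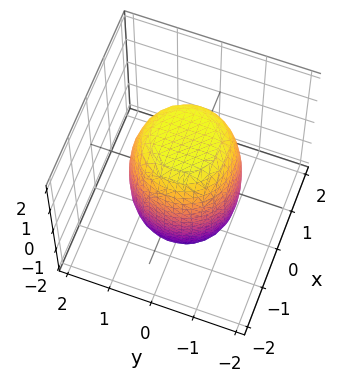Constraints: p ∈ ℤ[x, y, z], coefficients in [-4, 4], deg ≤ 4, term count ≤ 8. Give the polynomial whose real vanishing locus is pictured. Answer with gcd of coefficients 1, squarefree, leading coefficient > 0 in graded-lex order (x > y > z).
2*x^4 + 4*x^2*y^2 + 2*y^4 - x^2 - y^2 + z^2 - 3

1. deg p = 4.
2. By symmetry, the surface is invariant under rotation about z: p = q(x² + y², z).
3. Reading off the gridlines: a circular section at z = -1 has radius between 1 and 2.
4. These observations pin down the coefficients.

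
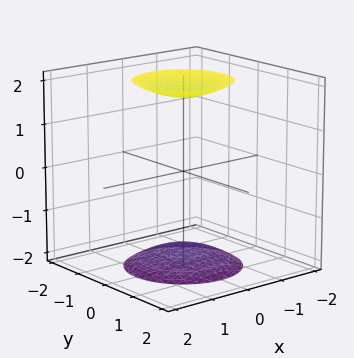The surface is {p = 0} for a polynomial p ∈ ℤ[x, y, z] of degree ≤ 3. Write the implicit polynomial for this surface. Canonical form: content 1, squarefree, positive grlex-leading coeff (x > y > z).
x^2 + y^2 - z^2 + 3

I count 2 distinct pieces.
The degree is 2 — two sheets facing apart; a quadric.
Symmetries: it's symmetric under z → −z, forcing even powers of z; every cross-section ⟂ z is a circle, so x, y appear only via x² + y².
Observable constraints: the surface avoids every integer y-axis point in the box; a circular section at z = -2 has radius exactly 1.
The integer polynomial consistent with all of this is the stated p.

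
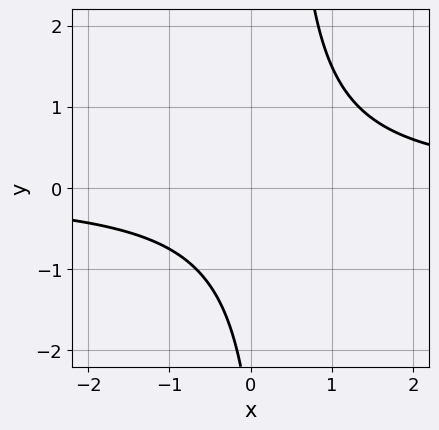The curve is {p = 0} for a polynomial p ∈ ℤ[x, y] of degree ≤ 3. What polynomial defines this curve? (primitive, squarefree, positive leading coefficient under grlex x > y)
1. deg p = 2. A generic line meets the curve in up to 2 points.
2. Reading off the gridlines: the curve avoids every integer y-axis point in the box; the curve avoids every integer x-axis point in the box.
3. Assembling these constraints gives the stated polynomial.

3*x*y - y - 3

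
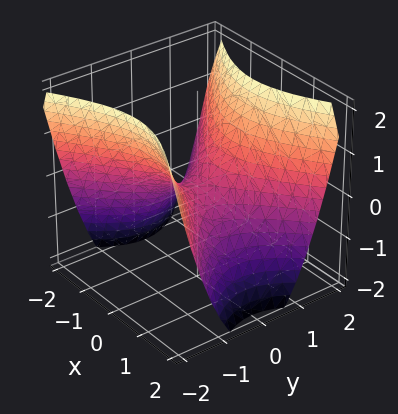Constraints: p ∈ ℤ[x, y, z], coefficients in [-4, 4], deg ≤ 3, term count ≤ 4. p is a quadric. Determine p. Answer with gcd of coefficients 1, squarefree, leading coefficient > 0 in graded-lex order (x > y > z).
2*x^2 - 3*y^2 + 3*z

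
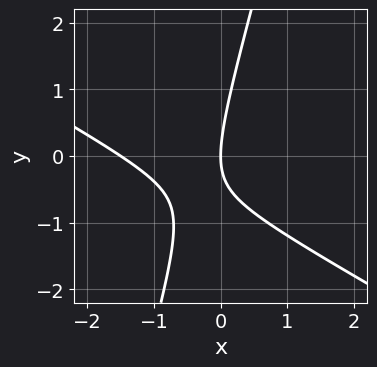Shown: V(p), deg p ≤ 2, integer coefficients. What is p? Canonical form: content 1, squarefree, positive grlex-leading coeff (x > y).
2*x^2 + 3*x*y - y^2 + 3*x

First, degree: the shape is more complex than any degree-1 curve, so deg p = 2.
Next, reading off the gridlines: one x-axis crossing is at x = 0; one y-axis crossing is at y = 0.
Finally, assembling these constraints gives the stated polynomial.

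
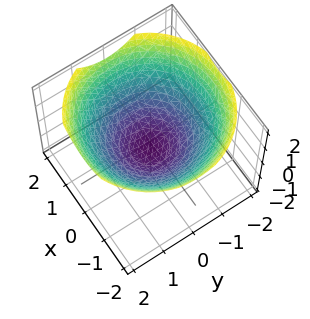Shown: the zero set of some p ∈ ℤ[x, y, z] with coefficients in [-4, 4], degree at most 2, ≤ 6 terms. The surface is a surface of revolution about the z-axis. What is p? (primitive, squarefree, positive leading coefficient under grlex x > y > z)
x^2 + y^2 - 2*z - 1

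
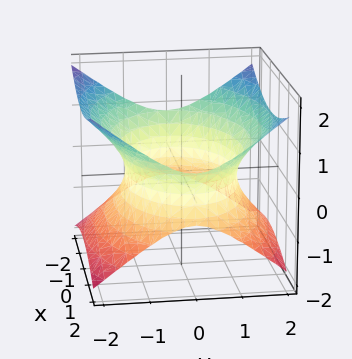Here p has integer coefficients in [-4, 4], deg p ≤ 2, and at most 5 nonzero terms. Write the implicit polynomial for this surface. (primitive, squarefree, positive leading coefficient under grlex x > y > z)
1. deg p = 2. An hourglass — one-sheet hyperboloid; a quadric.
2. Symmetries: the x ↦ −x reflection is a symmetry, so x appears only in even powers; the z ↦ −z reflection is a symmetry, so z appears only in even powers; mirror symmetry y ↦ −y ⇒ only even powers of y.
3. Observable constraints: it misses every integer gridline on the z-axis.
4. Assembling these constraints gives the stated polynomial.

x^2 + 2*y^2 - 3*z^2 - 3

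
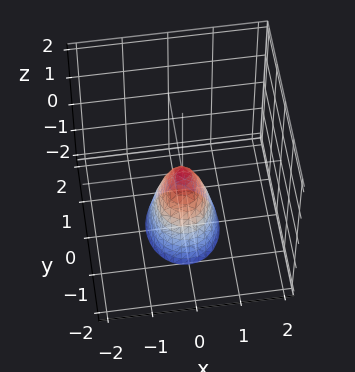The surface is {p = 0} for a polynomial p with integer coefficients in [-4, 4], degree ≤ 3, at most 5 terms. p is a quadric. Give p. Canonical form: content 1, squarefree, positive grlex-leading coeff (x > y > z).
3*x^2 + 2*y^2 + z

The degree is 2 — a paraboloid; a quadric.
Symmetries: the x ↦ −x reflection is a symmetry, so x appears only in even powers; mirror symmetry y ↦ −y ⇒ only even powers of y.
From the axis intercepts and sections: it meets the x-axis at x = 0 (among the integer gridlines); one y-axis crossing is at y = 0; one z-axis crossing is at z = 0.
The integer polynomial consistent with all of this is the stated p.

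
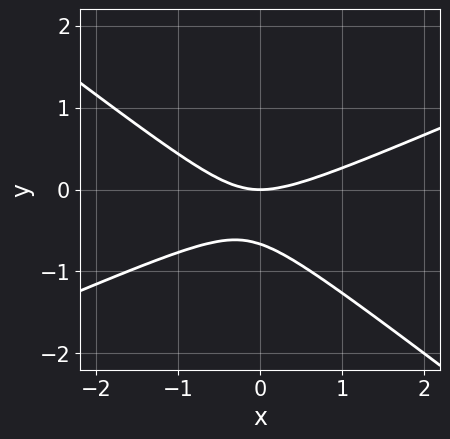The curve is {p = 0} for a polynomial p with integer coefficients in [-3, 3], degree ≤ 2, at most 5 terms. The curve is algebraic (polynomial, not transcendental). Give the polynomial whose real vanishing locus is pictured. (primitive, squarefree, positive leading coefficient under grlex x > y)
(a) Degree: a generic line meets the curve in up to 2 points, so deg p = 2.
(b) Reading off the gridlines: it crosses the x-axis at the gridline x = 0; it crosses the y-axis at the gridline y = 0.
(c) Putting this together gives p.

x^2 - x*y - 3*y^2 - 2*y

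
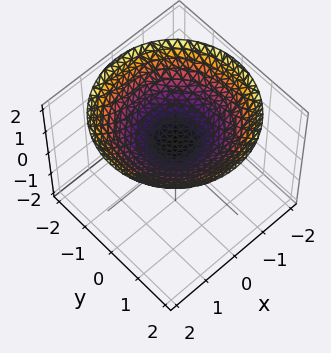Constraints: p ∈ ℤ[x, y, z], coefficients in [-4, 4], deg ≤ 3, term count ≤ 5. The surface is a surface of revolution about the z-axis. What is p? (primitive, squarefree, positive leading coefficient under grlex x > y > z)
x^2 + y^2 - 3*z + 2

1. Degree: a generic line meets the surface in up to 2 points, so deg p = 2.
2. Symmetries: rotational symmetry about the z-axis ⇒ p depends on x, y only through x² + y².
3. Against the integer gridlines: it misses every integer gridline on the x-axis; the surface avoids every integer y-axis point in the box.
4. Assembling these constraints gives the stated polynomial.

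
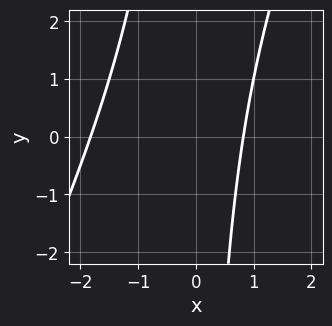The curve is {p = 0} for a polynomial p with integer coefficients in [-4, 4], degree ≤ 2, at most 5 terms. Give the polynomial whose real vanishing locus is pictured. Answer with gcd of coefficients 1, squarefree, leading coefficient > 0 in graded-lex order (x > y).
2*x^2 - x*y + 2*x - 3

First, the degree is 2 — the shape is more complex than any degree-1 curve.
Then, against the integer gridlines: the curve avoids every integer y-axis point in the box.
Finally, the integer polynomial consistent with all of this is the stated p.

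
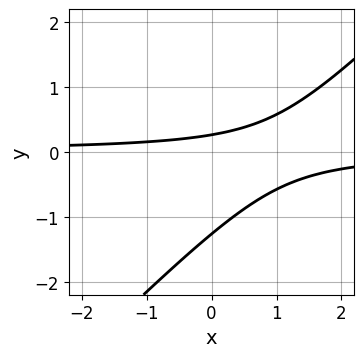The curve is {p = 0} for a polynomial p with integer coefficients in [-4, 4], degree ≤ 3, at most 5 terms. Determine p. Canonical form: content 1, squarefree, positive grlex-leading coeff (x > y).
deg p = 2. No degree-1 curve has this shape.
Reading off the gridlines: no x-intercept at any integer in the box.
Solving for integer coefficients yields p as stated.

3*x*y - 3*y^2 - 3*y + 1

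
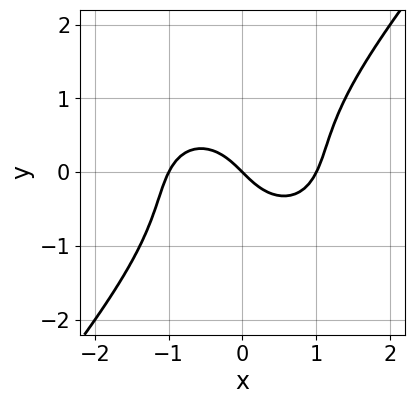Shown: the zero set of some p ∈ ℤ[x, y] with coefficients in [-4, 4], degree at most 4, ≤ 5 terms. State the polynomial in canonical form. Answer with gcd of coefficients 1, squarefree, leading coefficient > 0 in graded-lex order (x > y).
The degree is 3 — no degree-2 curve has this shape.
Checking where it meets the axes: the x-axis gridline crossings are at x ∈ {-1, 0, 1}; it meets the y-axis at y = 0 (among the integer gridlines).
Assembling these constraints gives the stated polynomial.

2*x^3 + x*y^2 - 2*y^3 - 2*x - 2*y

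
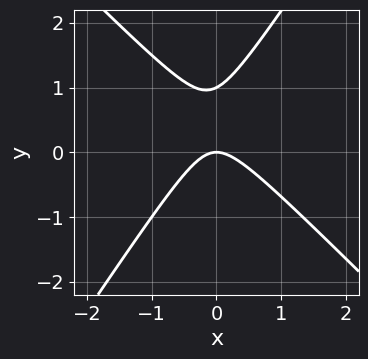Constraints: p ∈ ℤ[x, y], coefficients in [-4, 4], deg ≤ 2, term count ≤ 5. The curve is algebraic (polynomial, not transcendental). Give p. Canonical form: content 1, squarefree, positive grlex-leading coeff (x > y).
1. Degree: a generic line meets the curve in up to 2 points, so deg p = 2.
2. Against the integer gridlines: among the integer gridlines, it crosses the y-axis at y ∈ {0, 1}; one x-axis crossing is at x = 0.
3. Matching integer coefficients to the picture gives p.

3*x^2 + x*y - 2*y^2 + 2*y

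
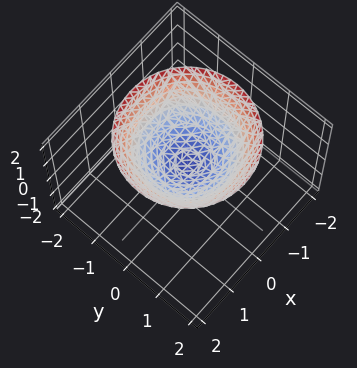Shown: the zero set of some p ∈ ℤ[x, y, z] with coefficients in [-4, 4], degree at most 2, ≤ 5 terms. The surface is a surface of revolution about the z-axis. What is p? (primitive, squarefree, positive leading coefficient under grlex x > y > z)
1. The degree is 2 — a generic line meets the surface in up to 2 points.
2. Symmetry: the surface is invariant under rotation about z: p = q(x² + y², z).
3. Against the integer gridlines: no x-intercept at any integer in the box; no y-intercept at any integer in the box; a circular section at z = 1 has radius exactly 1.
4. Matching integer coefficients to the picture gives p.

2*x^2 + 2*y^2 - 3*z + 1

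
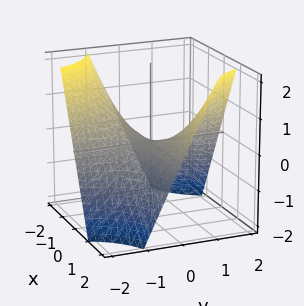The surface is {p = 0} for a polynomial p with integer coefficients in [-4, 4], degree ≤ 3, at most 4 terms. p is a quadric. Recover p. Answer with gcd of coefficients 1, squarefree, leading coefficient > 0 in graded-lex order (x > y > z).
First, the degree is 2 — a saddle surface; a quadric.
Next, from the visible intercepts: every point of the x-axis in the box is on the surface; every point of the y-axis in the box is on the surface.
Finally, putting this together gives p.

x*y - z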